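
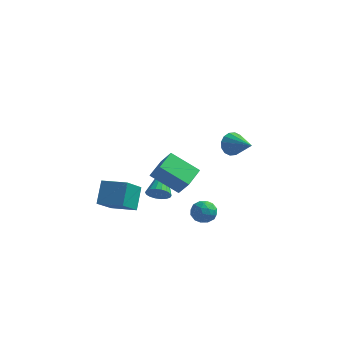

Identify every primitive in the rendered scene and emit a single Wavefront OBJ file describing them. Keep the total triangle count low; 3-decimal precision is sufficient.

v -2.821 -2.623 -3.149
v -2.966 -3.964 -2.082
v -2.971 -1.715 -2.029
v -3.116 -3.056 -0.962
v -1.404 -2.624 -2.958
v -1.549 -3.965 -1.891
v -1.554 -1.716 -1.838
v -1.699 -3.057 -0.771
v 1.832 -1.31 -3.312
v 2.252 -1.191 -2.732
v 1.448 -2.309 -2.828
v 1.868 -2.19 -2.248
v 1.293 -1.766 -2.373
v 1.53 -1.148 -2.672
v 2.17 -2.352 -2.888
v 2.407 -1.734 -3.187
v 2.461 -1.835 -2.47
v 1.919 -1.472 -2.152
v 1.781 -2.028 -3.408
v 1.239 -1.665 -3.09
v 2.075 -1.163 -3.064
v 1.625 -2.337 -2.496
v 1.287 -2.088 -2.569
v 1.533 -2.018 -2.228
v 1.651 -1.138 -3.029
v 1.898 -1.068 -2.688
v 1.334 -1.406 -2.477
v 1.802 -2.432 -2.872
v 2.049 -2.362 -2.531
v 2.167 -1.482 -3.332
v 2.413 -1.412 -2.991
v 2.366 -2.094 -3.083
v 2.445 -1.471 -2.57
v 2.22 -2.058 -2.286
v 2.397 -2.153 -2.662
v 2.536 -1.791 -2.837
v 2.126 -1.258 -2.383
v 1.901 -1.845 -2.099
v 1.563 -1.596 -2.172
v 1.702 -1.233 -2.347
v 2.249 -1.636 -2.229
v 1.799 -1.655 -3.461
v 1.574 -2.242 -3.177
v 1.998 -2.267 -3.213
v 2.137 -1.904 -3.388
v 1.48 -1.442 -3.274
v 1.255 -2.029 -2.99
v 1.164 -1.709 -2.723
v 1.303 -1.347 -2.898
v 1.451 -1.864 -3.331
v 0.163 -4.542 1
v 0.791 -4.784 1.87
v 0.214 -3.282 1.314
v 0.842 -3.524 2.184
v 1.598 -4.356 0.016
v 2.226 -4.598 0.886
v 1.649 -3.096 0.33
v 2.277 -3.338 1.2
v -0.604 -1.762 -2.071
v -0.321 -1.402 -2.559
v -0.976 0.022 -0.969
v -0.607 -1.411 -2.641
v -0.893 -1.49 -2.61
v -1.122 -1.622 -2.472
v -1.248 -1.783 -2.255
v -1.246 -1.939 -2.001
v -1.118 -2.061 -1.761
v -0.887 -2.123 -1.582
v -0.601 -2.114 -1.5
v -0.315 -2.035 -1.532
v -0.086 -1.902 -1.669
v 0.04 -1.742 -1.887
v 0.038 -1.585 -2.141
v -0.09 -1.464 -2.381
v 1.511 2.963 -0.458
v 1.89 3.215 -1.067
v 2.829 2.277 0.078
v 1.928 3.5 -0.798
v 1.855 3.64 -0.438
v 1.69 3.6 -0.083
v 1.476 3.388 0.171
v 1.272 3.063 0.256
v 1.132 2.711 0.151
v 1.093 2.427 -0.118
v 1.167 2.286 -0.478
v 1.332 2.327 -0.833
v 1.545 2.538 -1.087
v 1.749 2.863 -1.173
f 2 4 1
f 5 2 1
f 1 4 3
f 3 5 1
f 2 8 4
f 6 2 5
f 6 8 2
f 4 8 3
f 7 5 3
f 3 8 7
f 7 6 5
f 8 6 7
f 9 46 25
f 46 20 49
f 25 49 14
f 46 49 25
f 9 25 21
f 25 14 26
f 21 26 10
f 25 26 21
f 9 21 30
f 21 10 31
f 30 31 16
f 21 31 30
f 9 30 42
f 30 16 45
f 42 45 19
f 30 45 42
f 9 42 46
f 42 19 50
f 46 50 20
f 42 50 46
f 10 26 37
f 26 14 40
f 37 40 18
f 26 40 37
f 14 49 27
f 49 20 48
f 27 48 13
f 49 48 27
f 20 50 47
f 50 19 43
f 47 43 11
f 50 43 47
f 19 45 44
f 45 16 32
f 44 32 15
f 45 32 44
f 16 31 36
f 31 10 33
f 36 33 17
f 31 33 36
f 12 38 24
f 38 18 39
f 24 39 13
f 38 39 24
f 12 24 22
f 24 13 23
f 22 23 11
f 24 23 22
f 12 22 29
f 22 11 28
f 29 28 15
f 22 28 29
f 12 29 34
f 29 15 35
f 34 35 17
f 29 35 34
f 12 34 38
f 34 17 41
f 38 41 18
f 34 41 38
f 13 39 27
f 39 18 40
f 27 40 14
f 39 40 27
f 11 23 47
f 23 13 48
f 47 48 20
f 23 48 47
f 15 28 44
f 28 11 43
f 44 43 19
f 28 43 44
f 17 35 36
f 35 15 32
f 36 32 16
f 35 32 36
f 18 41 37
f 41 17 33
f 37 33 10
f 41 33 37
f 52 54 51
f 55 52 51
f 51 54 53
f 53 55 51
f 52 58 54
f 56 52 55
f 56 58 52
f 54 58 53
f 57 55 53
f 53 58 57
f 57 56 55
f 58 56 57
f 60 59 62
f 60 62 61
f 62 59 63
f 62 63 61
f 63 59 64
f 63 64 61
f 64 59 65
f 64 65 61
f 65 59 66
f 65 66 61
f 66 59 67
f 66 67 61
f 67 59 68
f 67 68 61
f 68 59 69
f 68 69 61
f 69 59 70
f 69 70 61
f 70 59 71
f 70 71 61
f 71 59 72
f 71 72 61
f 72 59 73
f 72 73 61
f 73 59 74
f 73 74 61
f 74 59 60
f 74 60 61
f 76 75 78
f 76 78 77
f 78 75 79
f 78 79 77
f 79 75 80
f 79 80 77
f 80 75 81
f 80 81 77
f 81 75 82
f 81 82 77
f 82 75 83
f 82 83 77
f 83 75 84
f 83 84 77
f 84 75 85
f 84 85 77
f 85 75 86
f 85 86 77
f 86 75 87
f 86 87 77
f 87 75 88
f 87 88 77
f 88 75 76
f 88 76 77



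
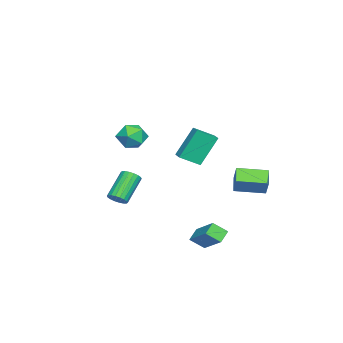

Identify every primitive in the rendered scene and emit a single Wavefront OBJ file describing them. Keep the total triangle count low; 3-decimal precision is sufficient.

v 2.685 3.364 3.542
v 3.231 2.344 4.197
v 3.364 3.793 3.643
v 3.911 2.773 4.298
v 3.429 2.607 1.742
v 3.976 1.587 2.397
v 4.109 3.036 1.843
v 4.655 2.016 2.498
v -2.863 -2.659 1.301
v -2.098 -3.282 0.937
v -3.982 -3.438 0.283
v -3.217 -4.061 -0.081
v -3.552 -4.165 0.91
v -2.861 -3.684 1.539
v -3.219 -3.036 -0.319
v -2.528 -2.555 0.31
v -2.318 -3.515 -0.065
v -2.524 -4.212 0.695
v -3.556 -2.508 0.525
v -3.762 -3.205 1.285
v -2.997 2.835 -3.011
v -4.035 2.546 -2.397
v -3.613 4.61 -3.217
v -4.651 4.321 -2.603
v -2.469 3.139 -1.977
v -3.507 2.85 -1.363
v -3.085 4.914 -2.183
v -4.123 4.625 -1.569
v 2.387 -2.331 -2.162
v 2.807 -2.018 -1.811
v 1.412 -1.676 -0.448
v 0.993 -1.989 -0.798
v 2.698 -1.817 -1.973
v 1.304 -1.474 -0.61
v 2.528 -1.717 -2.172
v 1.133 -1.375 -0.809
v 2.329 -1.739 -2.369
v 0.935 -1.397 -1.006
v 2.143 -1.878 -2.525
v 0.748 -1.536 -1.162
v 2.004 -2.107 -2.609
v 0.61 -1.765 -1.246
v 1.942 -2.381 -2.605
v 0.548 -2.038 -1.241
v 1.968 -2.644 -2.512
v 0.573 -2.302 -1.149
v 2.076 -2.846 -2.35
v 0.682 -2.503 -0.987
v 2.247 -2.945 -2.151
v 0.852 -2.603 -0.788
v 2.445 -2.923 -1.954
v 1.051 -2.581 -0.591
v 2.632 -2.784 -1.798
v 1.237 -2.442 -0.435
v 2.77 -2.555 -1.714
v 1.376 -2.213 -0.351
v 2.832 -2.282 -1.719
v 1.438 -1.939 -0.355
v 3.432 3.077 -4.713
v 3.682 2.291 -4.079
v 2.708 3.253 -4.209
v 2.957 2.467 -3.575
v 4.523 4.333 -3.585
v 4.772 3.547 -2.951
v 3.798 4.509 -3.081
v 4.048 3.723 -2.447
f 2 4 1
f 5 2 1
f 1 4 3
f 3 5 1
f 2 8 4
f 6 2 5
f 6 8 2
f 4 8 3
f 7 5 3
f 3 8 7
f 7 6 5
f 8 6 7
f 9 20 14
f 9 14 10
f 9 10 16
f 9 16 19
f 9 19 20
f 10 14 18
f 14 20 13
f 20 19 11
f 19 16 15
f 16 10 17
f 12 18 13
f 12 13 11
f 12 11 15
f 12 15 17
f 12 17 18
f 13 18 14
f 11 13 20
f 15 11 19
f 17 15 16
f 18 17 10
f 22 24 21
f 25 22 21
f 21 24 23
f 23 25 21
f 22 28 24
f 26 22 25
f 26 28 22
f 24 28 23
f 27 25 23
f 23 28 27
f 27 26 25
f 28 26 27
f 30 29 33
f 30 33 31
f 31 33 34
f 31 34 32
f 33 29 35
f 33 35 34
f 34 35 36
f 34 36 32
f 35 29 37
f 35 37 36
f 36 37 38
f 36 38 32
f 37 29 39
f 37 39 38
f 38 39 40
f 38 40 32
f 39 29 41
f 39 41 40
f 40 41 42
f 40 42 32
f 41 29 43
f 41 43 42
f 42 43 44
f 42 44 32
f 43 29 45
f 43 45 44
f 44 45 46
f 44 46 32
f 45 29 47
f 45 47 46
f 46 47 48
f 46 48 32
f 47 29 49
f 47 49 48
f 48 49 50
f 48 50 32
f 49 29 51
f 49 51 50
f 50 51 52
f 50 52 32
f 51 29 53
f 51 53 52
f 52 53 54
f 52 54 32
f 53 29 55
f 53 55 54
f 54 55 56
f 54 56 32
f 55 29 57
f 55 57 56
f 56 57 58
f 56 58 32
f 57 29 30
f 57 30 58
f 58 30 31
f 58 31 32
f 60 62 59
f 63 60 59
f 59 62 61
f 61 63 59
f 60 66 62
f 64 60 63
f 64 66 60
f 62 66 61
f 65 63 61
f 61 66 65
f 65 64 63
f 66 64 65



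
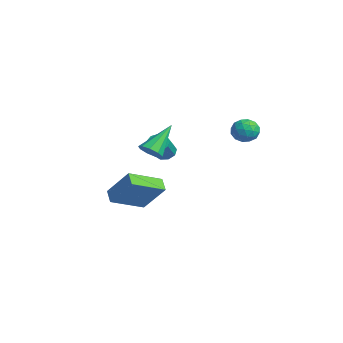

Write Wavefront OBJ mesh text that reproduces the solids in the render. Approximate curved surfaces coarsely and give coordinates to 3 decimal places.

v -3.562 -2.58 -4.119
v -4.334 -2.513 -3.623
v -3.909 -0.586 -4.93
v -4.681 -0.519 -4.434
v -2.439 -1.721 -2.486
v -3.211 -1.654 -1.99
v -2.786 0.273 -3.297
v -3.558 0.34 -2.801
v 3.306 2.945 2.295
v 3.962 2.641 2.61
v 2.598 2.199 3.05
v 3.254 1.895 3.365
v 3.058 2.644 3.51
v 3.495 3.106 3.044
v 3.065 1.734 2.616
v 3.502 2.196 2.15
v 3.813 1.893 2.808
v 3.809 2.455 3.361
v 2.751 2.385 2.299
v 2.747 2.947 2.852
v 3.696 2.859 2.386
v 2.864 1.981 3.274
v 2.749 2.422 3.359
v 3.134 2.243 3.544
v 3.422 3.132 2.642
v 3.807 2.953 2.826
v 3.276 2.955 3.356
v 2.753 1.887 2.834
v 3.138 1.708 3.018
v 3.426 2.597 2.116
v 3.811 2.418 2.301
v 3.284 1.885 2.304
v 3.994 2.24 2.688
v 3.578 1.801 3.131
v 3.467 1.707 2.691
v 3.724 1.978 2.417
v 3.992 2.571 3.012
v 3.576 2.132 3.456
v 3.46 2.573 3.542
v 3.717 2.844 3.268
v 3.904 2.131 3.129
v 2.984 2.708 2.204
v 2.568 2.269 2.648
v 2.843 1.996 2.392
v 3.1 2.267 2.118
v 2.982 3.039 2.529
v 2.566 2.6 2.972
v 2.836 2.862 3.243
v 3.093 3.133 2.969
v 2.656 2.709 2.531
v 0.376 -0.817 0.778
v 0.852 -0.798 0.381
v 1.7 -1.464 1.365
v 1.224 -1.483 1.762
v 0.849 -0.448 0.621
v 1.697 -1.114 1.605
v 0.625 -0.27 0.934
v 1.472 -0.937 1.918
v 0.284 -0.349 1.174
v 1.132 -1.015 2.158
v -0.013 -0.646 1.229
v 0.834 -1.313 2.213
v -0.129 -1.023 1.073
v 0.719 -1.69 2.057
v -0.008 -1.304 0.779
v 0.84 -1.97 1.763
v 0.293 -1.356 0.484
v 1.141 -2.023 1.468
v 0.632 -1.156 0.327
v 1.48 -1.823 1.311
v 3.304 -2.559 1.961
v 3.969 -2.397 2.11
v 2.656 -1.241 3.419
v 3.801 -2.104 1.77
v 3.4 -2.024 1.52
v 2.955 -2.195 1.476
v 2.673 -2.536 1.659
v 2.687 -2.888 1.984
v 2.989 -3.086 2.297
v 3.439 -3.038 2.454
v 3.826 -2.765 2.38
f 2 4 1
f 5 2 1
f 1 4 3
f 3 5 1
f 2 8 4
f 6 2 5
f 6 8 2
f 4 8 3
f 7 5 3
f 3 8 7
f 7 6 5
f 8 6 7
f 9 46 25
f 46 20 49
f 25 49 14
f 46 49 25
f 9 25 21
f 25 14 26
f 21 26 10
f 25 26 21
f 9 21 30
f 21 10 31
f 30 31 16
f 21 31 30
f 9 30 42
f 30 16 45
f 42 45 19
f 30 45 42
f 9 42 46
f 42 19 50
f 46 50 20
f 42 50 46
f 10 26 37
f 26 14 40
f 37 40 18
f 26 40 37
f 14 49 27
f 49 20 48
f 27 48 13
f 49 48 27
f 20 50 47
f 50 19 43
f 47 43 11
f 50 43 47
f 19 45 44
f 45 16 32
f 44 32 15
f 45 32 44
f 16 31 36
f 31 10 33
f 36 33 17
f 31 33 36
f 12 38 24
f 38 18 39
f 24 39 13
f 38 39 24
f 12 24 22
f 24 13 23
f 22 23 11
f 24 23 22
f 12 22 29
f 22 11 28
f 29 28 15
f 22 28 29
f 12 29 34
f 29 15 35
f 34 35 17
f 29 35 34
f 12 34 38
f 34 17 41
f 38 41 18
f 34 41 38
f 13 39 27
f 39 18 40
f 27 40 14
f 39 40 27
f 11 23 47
f 23 13 48
f 47 48 20
f 23 48 47
f 15 28 44
f 28 11 43
f 44 43 19
f 28 43 44
f 17 35 36
f 35 15 32
f 36 32 16
f 35 32 36
f 18 41 37
f 41 17 33
f 37 33 10
f 41 33 37
f 52 51 55
f 52 55 53
f 53 55 56
f 53 56 54
f 55 51 57
f 55 57 56
f 56 57 58
f 56 58 54
f 57 51 59
f 57 59 58
f 58 59 60
f 58 60 54
f 59 51 61
f 59 61 60
f 60 61 62
f 60 62 54
f 61 51 63
f 61 63 62
f 62 63 64
f 62 64 54
f 63 51 65
f 63 65 64
f 64 65 66
f 64 66 54
f 65 51 67
f 65 67 66
f 66 67 68
f 66 68 54
f 67 51 69
f 67 69 68
f 68 69 70
f 68 70 54
f 69 51 52
f 69 52 70
f 70 52 53
f 70 53 54
f 72 71 74
f 72 74 73
f 74 71 75
f 74 75 73
f 75 71 76
f 75 76 73
f 76 71 77
f 76 77 73
f 77 71 78
f 77 78 73
f 78 71 79
f 78 79 73
f 79 71 80
f 79 80 73
f 80 71 81
f 80 81 73
f 81 71 72
f 81 72 73



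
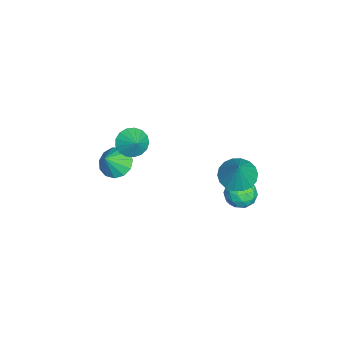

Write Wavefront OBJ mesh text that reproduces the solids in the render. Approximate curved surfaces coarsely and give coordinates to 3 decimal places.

v 1.855 3.829 -1.256
v 2.352 3.048 -1.225
v 0.948 3.212 -2.275
v 1.445 2.431 -2.244
v 0.93 2.681 -1.517
v 1.491 3.062 -0.887
v 1.809 3.198 -2.613
v 2.37 3.579 -1.983
v 2.323 2.659 -2.064
v 1.78 2.339 -1.387
v 1.52 3.921 -2.113
v 0.977 3.601 -1.436
v 2.183 3.493 -1.151
v 1.117 2.767 -2.349
v 0.814 2.914 -1.921
v 1.106 2.455 -1.903
v 1.677 3.501 -0.952
v 1.969 3.042 -0.934
v 1.133 2.826 -1.106
v 1.331 3.218 -2.566
v 1.623 2.759 -2.548
v 2.194 3.805 -1.597
v 2.486 3.346 -1.579
v 2.167 3.434 -2.394
v 2.458 2.805 -1.626
v 1.925 2.442 -2.225
v 2.14 2.893 -2.442
v 2.469 3.117 -2.072
v 2.139 2.617 -1.228
v 1.606 2.254 -1.827
v 1.303 2.401 -1.399
v 1.633 2.625 -1.029
v 2.122 2.388 -1.721
v 1.694 4.006 -1.673
v 1.161 3.643 -2.272
v 1.667 3.635 -2.471
v 1.997 3.859 -2.101
v 1.375 3.818 -1.275
v 0.842 3.455 -1.874
v 0.831 3.143 -1.428
v 1.16 3.367 -1.058
v 1.178 3.872 -1.779
v 0.252 -3.523 -1.438
v 1.044 -3.464 -1.995
v 1.028 -3.957 -0.382
v 0.988 -2.977 -1.754
v 0.699 -2.663 -1.413
v 0.267 -2.622 -1.08
v -0.169 -2.868 -0.86
v -0.471 -3.322 -0.824
v -0.544 -3.839 -0.983
v -0.364 -4.257 -1.286
v 0.011 -4.442 -1.638
v 0.463 -4.335 -1.926
v 0.848 -3.97 -2.059
v 0.898 -2.531 1.035
v 1.527 -2.765 0.451
v 1.642 -2.149 1.685
v 1.424 -2.368 0.336
v 1.199 -2.008 0.381
v 0.906 -1.769 0.576
v 0.611 -1.704 0.876
v 0.381 -1.828 1.213
v 0.27 -2.114 1.509
v 0.302 -2.495 1.696
v 0.471 -2.885 1.732
v 0.738 -3.193 1.608
v 1.041 -3.35 1.353
v 1.311 -3.319 1.025
v 1.487 -3.108 0.7
v 2.656 3.051 0.851
v 3.472 3.421 0.384
v 3.484 3.169 2.389
v 3.236 3.791 0.482
v 2.886 4.014 0.653
v 2.49 4.047 0.864
v 2.127 3.882 1.072
v 1.869 3.553 1.236
v 1.767 3.124 1.324
v 1.841 2.681 1.319
v 2.077 2.311 1.22
v 2.427 2.087 1.049
v 2.823 2.055 0.839
v 3.186 2.219 0.631
v 3.444 2.549 0.466
v 3.546 2.977 0.378
f 1 38 17
f 38 12 41
f 17 41 6
f 38 41 17
f 1 17 13
f 17 6 18
f 13 18 2
f 17 18 13
f 1 13 22
f 13 2 23
f 22 23 8
f 13 23 22
f 1 22 34
f 22 8 37
f 34 37 11
f 22 37 34
f 1 34 38
f 34 11 42
f 38 42 12
f 34 42 38
f 2 18 29
f 18 6 32
f 29 32 10
f 18 32 29
f 6 41 19
f 41 12 40
f 19 40 5
f 41 40 19
f 12 42 39
f 42 11 35
f 39 35 3
f 42 35 39
f 11 37 36
f 37 8 24
f 36 24 7
f 37 24 36
f 8 23 28
f 23 2 25
f 28 25 9
f 23 25 28
f 4 30 16
f 30 10 31
f 16 31 5
f 30 31 16
f 4 16 14
f 16 5 15
f 14 15 3
f 16 15 14
f 4 14 21
f 14 3 20
f 21 20 7
f 14 20 21
f 4 21 26
f 21 7 27
f 26 27 9
f 21 27 26
f 4 26 30
f 26 9 33
f 30 33 10
f 26 33 30
f 5 31 19
f 31 10 32
f 19 32 6
f 31 32 19
f 3 15 39
f 15 5 40
f 39 40 12
f 15 40 39
f 7 20 36
f 20 3 35
f 36 35 11
f 20 35 36
f 9 27 28
f 27 7 24
f 28 24 8
f 27 24 28
f 10 33 29
f 33 9 25
f 29 25 2
f 33 25 29
f 44 43 46
f 44 46 45
f 46 43 47
f 46 47 45
f 47 43 48
f 47 48 45
f 48 43 49
f 48 49 45
f 49 43 50
f 49 50 45
f 50 43 51
f 50 51 45
f 51 43 52
f 51 52 45
f 52 43 53
f 52 53 45
f 53 43 54
f 53 54 45
f 54 43 55
f 54 55 45
f 55 43 44
f 55 44 45
f 57 56 59
f 57 59 58
f 59 56 60
f 59 60 58
f 60 56 61
f 60 61 58
f 61 56 62
f 61 62 58
f 62 56 63
f 62 63 58
f 63 56 64
f 63 64 58
f 64 56 65
f 64 65 58
f 65 56 66
f 65 66 58
f 66 56 67
f 66 67 58
f 67 56 68
f 67 68 58
f 68 56 69
f 68 69 58
f 69 56 70
f 69 70 58
f 70 56 57
f 70 57 58
f 72 71 74
f 72 74 73
f 74 71 75
f 74 75 73
f 75 71 76
f 75 76 73
f 76 71 77
f 76 77 73
f 77 71 78
f 77 78 73
f 78 71 79
f 78 79 73
f 79 71 80
f 79 80 73
f 80 71 81
f 80 81 73
f 81 71 82
f 81 82 73
f 82 71 83
f 82 83 73
f 83 71 84
f 83 84 73
f 84 71 85
f 84 85 73
f 85 71 86
f 85 86 73
f 86 71 72
f 86 72 73



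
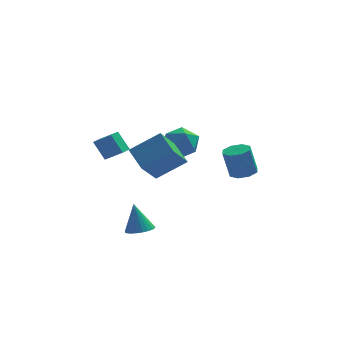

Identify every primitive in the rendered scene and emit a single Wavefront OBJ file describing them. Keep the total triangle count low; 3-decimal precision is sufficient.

v -0.393 -1.918 4.597
v -1.07 -0.619 5.334
v -2.083 -2.153 3.46
v -2.759 -0.854 4.197
v 0.379 -0.726 3.203
v -0.297 0.573 3.94
v -1.31 -0.961 2.066
v -1.987 0.338 2.803
v 0.185 4.569 3.298
v 1.147 4.079 2.801
v -0.927 3.721 1.979
v 0.035 3.231 1.482
v -0.329 2.872 2.555
v 0.359 3.396 3.37
v -0.139 4.404 1.41
v 0.549 4.928 2.225
v 0.947 3.977 1.635
v 0.83 3.03 2.342
v -0.61 4.77 2.438
v -0.727 3.823 3.145
v -4.135 2.978 1.55
v -4.783 3.462 2.693
v -3.76 3.722 1.448
v -4.408 4.206 2.59
v -3.132 2.574 2.29
v -3.78 3.058 3.432
v -2.757 3.318 2.187
v -3.405 3.802 3.33
v 3.592 2.691 0.61
v 4.324 2.321 0.79
v 3.9 2.339 2.55
v 3.168 2.709 2.37
v 4.365 2.963 0.794
v 3.942 2.98 2.553
v 3.953 3.445 0.69
v 3.53 3.463 2.449
v 3.33 3.486 0.539
v 2.906 3.504 2.299
v 2.86 3.061 0.43
v 2.436 3.079 2.19
v 2.818 2.42 0.427
v 2.395 2.437 2.186
v 3.23 1.937 0.531
v 2.807 1.955 2.29
v 3.854 1.896 0.681
v 3.43 1.914 2.441
v -2.185 -2.5 -1.014
v -1.73 -3.143 -0.753
v -2.515 -2.04 0.694
v -1.505 -2.911 -0.772
v -1.384 -2.616 -0.829
v -1.385 -2.303 -0.913
v -1.508 -2.02 -1.013
v -1.733 -1.811 -1.113
v -2.028 -1.706 -1.198
v -2.346 -1.722 -1.255
v -2.64 -1.857 -1.275
v -2.865 -2.09 -1.256
v -2.986 -2.385 -1.2
v -2.985 -2.697 -1.116
v -2.862 -2.98 -1.016
v -2.637 -3.19 -0.916
v -2.342 -3.294 -0.831
v -2.024 -3.278 -0.774
f 2 4 1
f 5 2 1
f 1 4 3
f 3 5 1
f 2 8 4
f 6 2 5
f 6 8 2
f 4 8 3
f 7 5 3
f 3 8 7
f 7 6 5
f 8 6 7
f 9 20 14
f 9 14 10
f 9 10 16
f 9 16 19
f 9 19 20
f 10 14 18
f 14 20 13
f 20 19 11
f 19 16 15
f 16 10 17
f 12 18 13
f 12 13 11
f 12 11 15
f 12 15 17
f 12 17 18
f 13 18 14
f 11 13 20
f 15 11 19
f 17 15 16
f 18 17 10
f 22 24 21
f 25 22 21
f 21 24 23
f 23 25 21
f 22 28 24
f 26 22 25
f 26 28 22
f 24 28 23
f 27 25 23
f 23 28 27
f 27 26 25
f 28 26 27
f 30 29 33
f 30 33 31
f 31 33 34
f 31 34 32
f 33 29 35
f 33 35 34
f 34 35 36
f 34 36 32
f 35 29 37
f 35 37 36
f 36 37 38
f 36 38 32
f 37 29 39
f 37 39 38
f 38 39 40
f 38 40 32
f 39 29 41
f 39 41 40
f 40 41 42
f 40 42 32
f 41 29 43
f 41 43 42
f 42 43 44
f 42 44 32
f 43 29 45
f 43 45 44
f 44 45 46
f 44 46 32
f 45 29 30
f 45 30 46
f 46 30 31
f 46 31 32
f 48 47 50
f 48 50 49
f 50 47 51
f 50 51 49
f 51 47 52
f 51 52 49
f 52 47 53
f 52 53 49
f 53 47 54
f 53 54 49
f 54 47 55
f 54 55 49
f 55 47 56
f 55 56 49
f 56 47 57
f 56 57 49
f 57 47 58
f 57 58 49
f 58 47 59
f 58 59 49
f 59 47 60
f 59 60 49
f 60 47 61
f 60 61 49
f 61 47 62
f 61 62 49
f 62 47 63
f 62 63 49
f 63 47 64
f 63 64 49
f 64 47 48
f 64 48 49



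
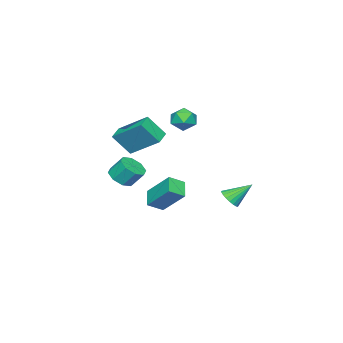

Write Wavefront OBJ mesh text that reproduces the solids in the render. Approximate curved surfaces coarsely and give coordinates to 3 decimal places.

v -1.542 2.192 -2.187
v -0.971 2.511 -2.103
v -2.198 3.108 -1.213
v -1.084 2.651 -2.31
v -1.276 2.711 -2.497
v -1.515 2.681 -2.629
v -1.758 2.567 -2.685
v -1.964 2.388 -2.656
v -2.096 2.175 -2.545
v -2.133 1.964 -2.372
v -2.068 1.794 -2.167
v -1.912 1.692 -1.966
v -1.691 1.676 -1.803
v -1.445 1.75 -1.706
v -1.216 1.9 -1.693
v -1.043 2.1 -1.765
v -0.956 2.317 -1.91
v 2.363 -1.85 3.056
v 2.307 -0.175 4.147
v 1.852 -1.122 1.911
v 1.797 0.553 3.003
v 3.223 -1.653 2.797
v 3.168 0.022 3.889
v 2.713 -0.925 1.653
v 2.657 0.75 2.744
v -3.815 -1.245 2.321
v -3.108 -1.062 2.694
v -3.192 -2.158 1.586
v -2.485 -1.975 1.959
v -3.084 -2.351 2.376
v -3.468 -1.786 2.83
v -2.832 -1.434 1.45
v -3.216 -0.869 1.904
v -2.5 -1.179 2.156
v -2.656 -1.746 2.728
v -3.644 -1.474 1.552
v -3.8 -2.041 2.124
v -2.411 -3.393 -3.161
v -2.296 -1.958 -1.802
v -3.133 -2.869 -3.654
v -3.019 -1.433 -2.295
v -1.601 -2.867 -3.785
v -1.487 -1.431 -2.426
v -2.324 -2.342 -4.278
v -2.209 -0.907 -2.919
v 0.712 -2.914 -1.024
v 1.273 -2.411 -1.292
v 1.09 -1.743 -0.425
v 0.528 -2.246 -0.156
v 0.717 -2.28 -1.511
v 0.533 -1.612 -0.644
v 0.158 -2.52 -1.445
v -0.026 -1.852 -0.578
v -0.077 -2.991 -1.132
v -0.261 -2.322 -0.265
v 0.15 -3.417 -0.755
v -0.033 -2.749 0.112
v 0.707 -3.548 -0.536
v 0.523 -2.88 0.331
v 1.266 -3.308 -0.602
v 1.082 -2.64 0.265
v 1.501 -2.838 -0.915
v 1.317 -2.169 -0.048
f 2 1 4
f 2 4 3
f 4 1 5
f 4 5 3
f 5 1 6
f 5 6 3
f 6 1 7
f 6 7 3
f 7 1 8
f 7 8 3
f 8 1 9
f 8 9 3
f 9 1 10
f 9 10 3
f 10 1 11
f 10 11 3
f 11 1 12
f 11 12 3
f 12 1 13
f 12 13 3
f 13 1 14
f 13 14 3
f 14 1 15
f 14 15 3
f 15 1 16
f 15 16 3
f 16 1 17
f 16 17 3
f 17 1 2
f 17 2 3
f 19 21 18
f 22 19 18
f 18 21 20
f 20 22 18
f 19 25 21
f 23 19 22
f 23 25 19
f 21 25 20
f 24 22 20
f 20 25 24
f 24 23 22
f 25 23 24
f 26 37 31
f 26 31 27
f 26 27 33
f 26 33 36
f 26 36 37
f 27 31 35
f 31 37 30
f 37 36 28
f 36 33 32
f 33 27 34
f 29 35 30
f 29 30 28
f 29 28 32
f 29 32 34
f 29 34 35
f 30 35 31
f 28 30 37
f 32 28 36
f 34 32 33
f 35 34 27
f 39 41 38
f 42 39 38
f 38 41 40
f 40 42 38
f 39 45 41
f 43 39 42
f 43 45 39
f 41 45 40
f 44 42 40
f 40 45 44
f 44 43 42
f 45 43 44
f 47 46 50
f 47 50 48
f 48 50 51
f 48 51 49
f 50 46 52
f 50 52 51
f 51 52 53
f 51 53 49
f 52 46 54
f 52 54 53
f 53 54 55
f 53 55 49
f 54 46 56
f 54 56 55
f 55 56 57
f 55 57 49
f 56 46 58
f 56 58 57
f 57 58 59
f 57 59 49
f 58 46 60
f 58 60 59
f 59 60 61
f 59 61 49
f 60 46 62
f 60 62 61
f 61 62 63
f 61 63 49
f 62 46 47
f 62 47 63
f 63 47 48
f 63 48 49



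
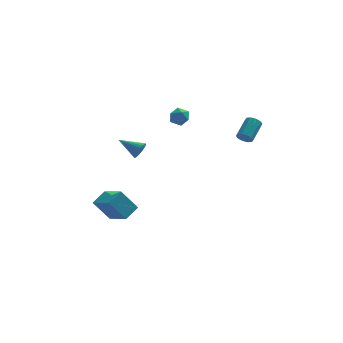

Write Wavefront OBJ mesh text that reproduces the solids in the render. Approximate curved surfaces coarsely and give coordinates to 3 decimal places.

v -2.109 -3.523 1.979
v -1.781 -3.327 2.441
v -3.291 -2.877 2.541
v -1.757 -3.151 2.29
v -1.786 -3.031 2.091
v -1.864 -2.986 1.875
v -1.98 -3.022 1.675
v -2.115 -3.136 1.521
v -2.249 -3.308 1.436
v -2.362 -3.513 1.435
v -2.437 -3.719 1.516
v -2.461 -3.896 1.667
v -2.432 -4.016 1.866
v -2.354 -4.061 2.082
v -2.239 -4.024 2.282
v -2.103 -3.911 2.436
v -1.969 -3.739 2.521
v -1.856 -3.534 2.522
v -4.807 -2.12 -3.075
v -3.917 -3.451 -2.296
v -4.086 -1.368 -2.614
v -3.195 -2.698 -1.836
v -3.845 -2.242 -4.384
v -2.954 -3.572 -3.606
v -3.123 -1.489 -3.924
v -2.233 -2.82 -3.145
v 3.68 -4.24 3.184
v 4.135 -4.458 3.111
v 4.756 -3.398 3.824
v 4.3 -3.18 3.896
v 4.081 -4.263 2.869
v 4.702 -3.204 3.582
v 3.873 -4.06 2.747
v 4.494 -3 3.46
v 3.592 -3.925 2.792
v 4.213 -2.865 3.505
v 3.344 -3.91 2.986
v 3.965 -2.851 3.699
v 3.224 -4.022 3.256
v 3.845 -2.962 3.969
v 3.278 -4.216 3.498
v 3.899 -3.157 4.211
v 3.486 -4.42 3.62
v 4.107 -3.36 4.333
v 3.767 -4.555 3.575
v 4.388 -3.495 4.288
v 4.015 -4.569 3.381
v 4.636 -3.51 4.094
v 0.177 -0.753 2.762
v 0.8 -0.952 2.96
v -0.26 -1.228 3.66
v 0.363 -1.427 3.858
v 0.197 -0.765 3.868
v 0.467 -0.471 3.313
v 0.073 -1.709 3.307
v 0.343 -1.415 2.752
v 0.736 -1.543 3.297
v 0.812 -0.959 3.644
v -0.272 -1.221 2.976
v -0.196 -0.637 3.323
f 2 1 4
f 2 4 3
f 4 1 5
f 4 5 3
f 5 1 6
f 5 6 3
f 6 1 7
f 6 7 3
f 7 1 8
f 7 8 3
f 8 1 9
f 8 9 3
f 9 1 10
f 9 10 3
f 10 1 11
f 10 11 3
f 11 1 12
f 11 12 3
f 12 1 13
f 12 13 3
f 13 1 14
f 13 14 3
f 14 1 15
f 14 15 3
f 15 1 16
f 15 16 3
f 16 1 17
f 16 17 3
f 17 1 18
f 17 18 3
f 18 1 2
f 18 2 3
f 20 22 19
f 23 20 19
f 19 22 21
f 21 23 19
f 20 26 22
f 24 20 23
f 24 26 20
f 22 26 21
f 25 23 21
f 21 26 25
f 25 24 23
f 26 24 25
f 28 27 31
f 28 31 29
f 29 31 32
f 29 32 30
f 31 27 33
f 31 33 32
f 32 33 34
f 32 34 30
f 33 27 35
f 33 35 34
f 34 35 36
f 34 36 30
f 35 27 37
f 35 37 36
f 36 37 38
f 36 38 30
f 37 27 39
f 37 39 38
f 38 39 40
f 38 40 30
f 39 27 41
f 39 41 40
f 40 41 42
f 40 42 30
f 41 27 43
f 41 43 42
f 42 43 44
f 42 44 30
f 43 27 45
f 43 45 44
f 44 45 46
f 44 46 30
f 45 27 47
f 45 47 46
f 46 47 48
f 46 48 30
f 47 27 28
f 47 28 48
f 48 28 29
f 48 29 30
f 49 60 54
f 49 54 50
f 49 50 56
f 49 56 59
f 49 59 60
f 50 54 58
f 54 60 53
f 60 59 51
f 59 56 55
f 56 50 57
f 52 58 53
f 52 53 51
f 52 51 55
f 52 55 57
f 52 57 58
f 53 58 54
f 51 53 60
f 55 51 59
f 57 55 56
f 58 57 50



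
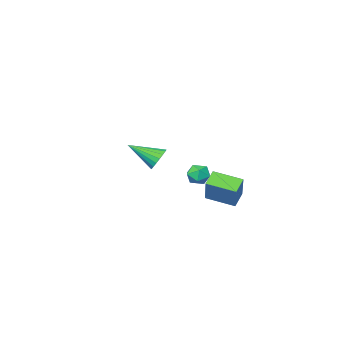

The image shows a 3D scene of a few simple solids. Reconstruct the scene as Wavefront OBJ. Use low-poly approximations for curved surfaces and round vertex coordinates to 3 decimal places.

v -3.256 -2.049 -3.835
v -2.581 -2.185 -4.063
v -3.419 -3.195 -3.637
v -2.744 -3.331 -3.865
v -2.852 -2.977 -3.24
v -2.751 -2.27 -3.363
v -3.249 -3.11 -4.337
v -3.148 -2.403 -4.46
v -2.577 -2.841 -4.373
v -2.331 -2.759 -3.696
v -3.669 -2.621 -4.004
v -3.423 -2.539 -3.327
v -2.316 1.362 -4.565
v -3.02 0.989 -4.011
v -1.681 2.278 -3.139
v -2.385 1.906 -2.586
v -1.375 0.134 -4.194
v -2.079 -0.238 -3.641
v -0.74 1.051 -2.769
v -1.444 0.678 -2.215
v 3.437 3.137 0.401
v 3.788 3.031 -0.172
v 4.463 2.103 1.219
v 3.93 3.269 -0.049
v 3.974 3.48 0.162
v 3.911 3.624 0.422
v 3.755 3.671 0.677
v 3.536 3.612 0.877
v 3.298 3.459 0.983
v 3.087 3.242 0.974
v 2.945 3.005 0.851
v 2.901 2.793 0.639
v 2.963 2.65 0.38
v 3.119 2.603 0.125
v 3.338 2.661 -0.075
v 3.577 2.814 -0.181
f 1 12 6
f 1 6 2
f 1 2 8
f 1 8 11
f 1 11 12
f 2 6 10
f 6 12 5
f 12 11 3
f 11 8 7
f 8 2 9
f 4 10 5
f 4 5 3
f 4 3 7
f 4 7 9
f 4 9 10
f 5 10 6
f 3 5 12
f 7 3 11
f 9 7 8
f 10 9 2
f 14 16 13
f 17 14 13
f 13 16 15
f 15 17 13
f 14 20 16
f 18 14 17
f 18 20 14
f 16 20 15
f 19 17 15
f 15 20 19
f 19 18 17
f 20 18 19
f 22 21 24
f 22 24 23
f 24 21 25
f 24 25 23
f 25 21 26
f 25 26 23
f 26 21 27
f 26 27 23
f 27 21 28
f 27 28 23
f 28 21 29
f 28 29 23
f 29 21 30
f 29 30 23
f 30 21 31
f 30 31 23
f 31 21 32
f 31 32 23
f 32 21 33
f 32 33 23
f 33 21 34
f 33 34 23
f 34 21 35
f 34 35 23
f 35 21 36
f 35 36 23
f 36 21 22
f 36 22 23



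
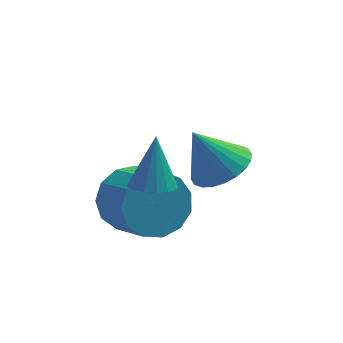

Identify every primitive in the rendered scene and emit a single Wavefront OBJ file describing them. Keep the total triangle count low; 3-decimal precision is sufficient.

v -3.653 -3.947 0.577
v -3.306 -4.443 0.753
v -3.527 -3.353 2.003
v -3.103 -4.245 0.652
v -3.025 -3.978 0.534
v -3.091 -3.704 0.426
v -3.286 -3.486 0.353
v -3.565 -3.374 0.331
v -3.864 -3.393 0.365
v -4.115 -3.538 0.447
v -4.26 -3.778 0.56
v -4.265 -4.056 0.676
v -4.131 -4.309 0.77
v -3.887 -4.479 0.819
v -3.59 -4.528 0.813
v -4.137 -2.47 -1.133
v -3.269 -2.28 -1.613
v -2.655 -3.399 -0.947
v -3.523 -3.59 -0.467
v -3.253 -1.982 -1.128
v -2.639 -3.102 -0.462
v -3.517 -1.84 -0.645
v -2.903 -2.959 0.022
v -3.979 -1.897 -0.317
v -3.365 -3.017 0.35
v -4.49 -2.137 -0.248
v -3.876 -3.256 0.419
v -4.89 -2.482 -0.46
v -4.276 -3.602 0.207
v -5.05 -2.824 -0.886
v -4.436 -3.943 -0.219
v -4.921 -3.053 -1.39
v -4.307 -4.173 -0.724
v -4.542 -3.098 -1.813
v -3.928 -4.217 -1.147
v -4.035 -2.943 -2.02
v -3.421 -4.062 -1.354
v -3.561 -2.638 -1.946
v -2.947 -3.757 -1.279
v -1.691 -1.174 -1.074
v -1.119 -1.791 -0.702
v -2.449 -1.066 0.274
v -0.947 -1.485 -0.63
v -0.889 -1.13 -0.626
v -0.952 -0.783 -0.69
v -1.128 -0.495 -0.812
v -1.39 -0.311 -0.974
v -1.698 -0.258 -1.152
v -2.004 -0.344 -1.317
v -2.263 -0.557 -1.446
v -2.435 -0.864 -1.517
v -2.493 -1.219 -1.522
v -2.43 -1.566 -1.458
v -2.254 -1.854 -1.335
v -1.992 -2.038 -1.173
v -1.684 -2.091 -0.996
v -1.378 -2.004 -0.83
f 2 1 4
f 2 4 3
f 4 1 5
f 4 5 3
f 5 1 6
f 5 6 3
f 6 1 7
f 6 7 3
f 7 1 8
f 7 8 3
f 8 1 9
f 8 9 3
f 9 1 10
f 9 10 3
f 10 1 11
f 10 11 3
f 11 1 12
f 11 12 3
f 12 1 13
f 12 13 3
f 13 1 14
f 13 14 3
f 14 1 15
f 14 15 3
f 15 1 2
f 15 2 3
f 17 16 20
f 17 20 18
f 18 20 21
f 18 21 19
f 20 16 22
f 20 22 21
f 21 22 23
f 21 23 19
f 22 16 24
f 22 24 23
f 23 24 25
f 23 25 19
f 24 16 26
f 24 26 25
f 25 26 27
f 25 27 19
f 26 16 28
f 26 28 27
f 27 28 29
f 27 29 19
f 28 16 30
f 28 30 29
f 29 30 31
f 29 31 19
f 30 16 32
f 30 32 31
f 31 32 33
f 31 33 19
f 32 16 34
f 32 34 33
f 33 34 35
f 33 35 19
f 34 16 36
f 34 36 35
f 35 36 37
f 35 37 19
f 36 16 38
f 36 38 37
f 37 38 39
f 37 39 19
f 38 16 17
f 38 17 39
f 39 17 18
f 39 18 19
f 41 40 43
f 41 43 42
f 43 40 44
f 43 44 42
f 44 40 45
f 44 45 42
f 45 40 46
f 45 46 42
f 46 40 47
f 46 47 42
f 47 40 48
f 47 48 42
f 48 40 49
f 48 49 42
f 49 40 50
f 49 50 42
f 50 40 51
f 50 51 42
f 51 40 52
f 51 52 42
f 52 40 53
f 52 53 42
f 53 40 54
f 53 54 42
f 54 40 55
f 54 55 42
f 55 40 56
f 55 56 42
f 56 40 57
f 56 57 42
f 57 40 41
f 57 41 42



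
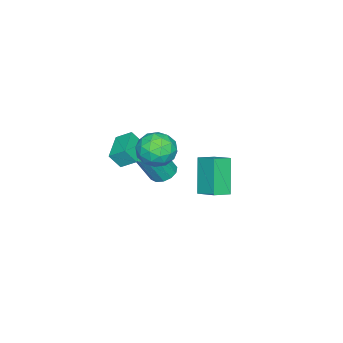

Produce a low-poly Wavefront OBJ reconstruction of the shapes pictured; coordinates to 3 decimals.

v -0.864 1.323 2.498
v -0.431 1.018 1.701
v -0.969 -0.138 2.999
v -0.536 -0.443 2.202
v -0.044 0.058 2.852
v 0.021 0.961 2.542
v -1.421 -0.081 2.158
v -1.356 0.822 1.848
v -0.775 0.151 1.49
v 0.076 0.237 1.919
v -1.476 0.643 2.781
v -0.625 0.729 3.21
v -0.638 1.299 2.056
v -0.762 -0.419 2.644
v -0.472 -0.125 3.026
v -0.218 -0.303 2.558
v -0.373 1.265 2.55
v -0.118 1.086 2.082
v 0.109 0.522 2.758
v -1.282 -0.206 2.618
v -1.027 -0.385 2.15
v -1.182 1.183 2.142
v -0.928 1.005 1.674
v -1.509 0.358 1.942
v -0.586 0.61 1.463
v -0.648 -0.249 1.758
v -1.168 -0.036 1.732
v -1.13 0.495 1.55
v -0.086 0.661 1.715
v -0.148 -0.198 2.01
v 0.141 0.096 2.392
v 0.18 0.627 2.21
v -0.288 0.151 1.592
v -1.252 1.078 2.69
v -1.314 0.219 2.985
v -1.58 0.253 2.49
v -1.541 0.784 2.308
v -0.752 1.129 2.942
v -0.814 0.27 3.237
v -0.27 0.385 3.15
v -0.232 0.916 2.968
v -1.112 0.729 3.108
v -2.629 -1.951 0.438
v -2.391 -2.397 1.158
v -2.75 -1.229 0.926
v -2.512 -1.675 1.646
v -1.228 -1.565 0.214
v -0.99 -2.011 0.934
v -1.349 -0.843 0.702
v -1.111 -1.289 1.422
v 0.836 3.834 1.746
v -0.028 3.431 3.273
v 1.159 4.719 2.163
v 0.295 4.316 3.69
v 1.565 3.424 2.05
v 0.701 3.021 3.577
v 1.888 4.309 2.467
v 1.024 3.906 3.994
v -3.466 -0.609 -1.314
v -3.091 -0.045 -1.262
v -2.498 -0.586 0.327
v -2.874 -1.151 0.274
v -3.432 0.037 -1.107
v -2.839 -0.504 0.482
v -3.783 -0.086 -1.018
v -3.19 -0.627 0.571
v -4.034 -0.375 -1.023
v -3.442 -0.917 0.566
v -4.105 -0.739 -1.12
v -3.512 -1.28 0.468
v -3.973 -1.062 -1.279
v -3.38 -1.603 0.309
v -3.68 -1.24 -1.45
v -3.087 -1.782 0.139
v -3.319 -1.219 -1.577
v -2.727 -1.76 0.012
v -3.005 -1.004 -1.621
v -2.413 -1.545 -0.032
v -2.838 -0.664 -1.567
v -2.245 -1.205 0.021
v -2.87 -0.306 -1.434
v -2.277 -0.847 0.155
f 1 38 17
f 38 12 41
f 17 41 6
f 38 41 17
f 1 17 13
f 17 6 18
f 13 18 2
f 17 18 13
f 1 13 22
f 13 2 23
f 22 23 8
f 13 23 22
f 1 22 34
f 22 8 37
f 34 37 11
f 22 37 34
f 1 34 38
f 34 11 42
f 38 42 12
f 34 42 38
f 2 18 29
f 18 6 32
f 29 32 10
f 18 32 29
f 6 41 19
f 41 12 40
f 19 40 5
f 41 40 19
f 12 42 39
f 42 11 35
f 39 35 3
f 42 35 39
f 11 37 36
f 37 8 24
f 36 24 7
f 37 24 36
f 8 23 28
f 23 2 25
f 28 25 9
f 23 25 28
f 4 30 16
f 30 10 31
f 16 31 5
f 30 31 16
f 4 16 14
f 16 5 15
f 14 15 3
f 16 15 14
f 4 14 21
f 14 3 20
f 21 20 7
f 14 20 21
f 4 21 26
f 21 7 27
f 26 27 9
f 21 27 26
f 4 26 30
f 26 9 33
f 30 33 10
f 26 33 30
f 5 31 19
f 31 10 32
f 19 32 6
f 31 32 19
f 3 15 39
f 15 5 40
f 39 40 12
f 15 40 39
f 7 20 36
f 20 3 35
f 36 35 11
f 20 35 36
f 9 27 28
f 27 7 24
f 28 24 8
f 27 24 28
f 10 33 29
f 33 9 25
f 29 25 2
f 33 25 29
f 44 46 43
f 47 44 43
f 43 46 45
f 45 47 43
f 44 50 46
f 48 44 47
f 48 50 44
f 46 50 45
f 49 47 45
f 45 50 49
f 49 48 47
f 50 48 49
f 52 54 51
f 55 52 51
f 51 54 53
f 53 55 51
f 52 58 54
f 56 52 55
f 56 58 52
f 54 58 53
f 57 55 53
f 53 58 57
f 57 56 55
f 58 56 57
f 60 59 63
f 60 63 61
f 61 63 64
f 61 64 62
f 63 59 65
f 63 65 64
f 64 65 66
f 64 66 62
f 65 59 67
f 65 67 66
f 66 67 68
f 66 68 62
f 67 59 69
f 67 69 68
f 68 69 70
f 68 70 62
f 69 59 71
f 69 71 70
f 70 71 72
f 70 72 62
f 71 59 73
f 71 73 72
f 72 73 74
f 72 74 62
f 73 59 75
f 73 75 74
f 74 75 76
f 74 76 62
f 75 59 77
f 75 77 76
f 76 77 78
f 76 78 62
f 77 59 79
f 77 79 78
f 78 79 80
f 78 80 62
f 79 59 81
f 79 81 80
f 80 81 82
f 80 82 62
f 81 59 60
f 81 60 82
f 82 60 61
f 82 61 62



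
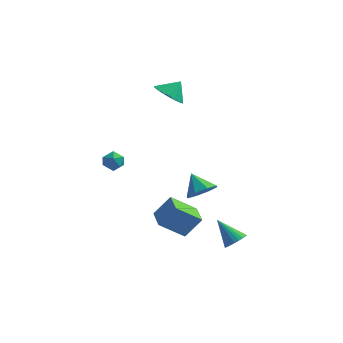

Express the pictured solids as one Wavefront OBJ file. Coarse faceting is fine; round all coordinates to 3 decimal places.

v 0.495 2.563 -3.822
v 1.291 2.708 -3.252
v -0.315 3.217 -2.858
v 1.174 3.278 -3.737
v 0.66 3.429 -4.272
v 0.049 3.072 -4.544
v -0.3 2.417 -4.393
v -0.183 1.847 -3.907
v 0.331 1.696 -3.372
v 0.942 2.053 -3.101
v -1.492 2.8 3.552
v -0.624 2.619 3.111
v -0.948 3.32 4.408
v -0.738 3.011 2.946
v -1.001 3.361 2.9
v -1.361 3.6 2.983
v -1.748 3.681 3.179
v -2.083 3.587 3.449
v -2.302 3.338 3.739
v -2.36 2.981 3.992
v -2.246 2.589 4.158
v -1.982 2.239 4.203
v -1.622 2 4.12
v -1.236 1.919 3.924
v -0.9 2.013 3.654
v -0.682 2.263 3.364
v -3.771 1.079 -0.64
v -3.366 0.54 -0.402
v -4.514 0.32 -1.098
v -4.109 -0.219 -0.86
v -4.468 0.188 -0.396
v -4.009 0.658 -0.113
v -3.871 0.202 -1.387
v -3.412 0.672 -1.104
v -3.427 -0.002 -0.864
v -3.797 -0.01 -0.252
v -4.083 0.87 -1.248
v -4.453 0.862 -0.636
v 3.653 -2.274 -3.977
v 3.939 -2.736 -3.52
v 2.507 -1.826 -2.803
v 4.086 -2.508 -3.465
v 4.166 -2.244 -3.487
v 4.168 -1.984 -3.584
v 4.092 -1.769 -3.741
v 3.949 -1.63 -3.933
v 3.761 -1.59 -4.132
v 3.556 -1.653 -4.308
v 3.366 -1.812 -4.433
v 3.22 -2.04 -4.489
v 3.14 -2.304 -4.466
v 3.137 -2.564 -4.369
v 3.214 -2.779 -4.213
v 3.357 -2.918 -4.02
v 3.545 -2.958 -3.821
v 3.749 -2.895 -3.645
v 1.274 -3.702 -3.07
v 0.036 -4.359 -1.957
v 0.661 -2.555 -3.075
v -0.578 -3.213 -1.962
v 2.078 -3.267 -1.918
v 0.839 -3.925 -0.805
v 1.464 -2.121 -1.923
v 0.226 -2.778 -0.81
f 2 1 4
f 2 4 3
f 4 1 5
f 4 5 3
f 5 1 6
f 5 6 3
f 6 1 7
f 6 7 3
f 7 1 8
f 7 8 3
f 8 1 9
f 8 9 3
f 9 1 10
f 9 10 3
f 10 1 2
f 10 2 3
f 12 11 14
f 12 14 13
f 14 11 15
f 14 15 13
f 15 11 16
f 15 16 13
f 16 11 17
f 16 17 13
f 17 11 18
f 17 18 13
f 18 11 19
f 18 19 13
f 19 11 20
f 19 20 13
f 20 11 21
f 20 21 13
f 21 11 22
f 21 22 13
f 22 11 23
f 22 23 13
f 23 11 24
f 23 24 13
f 24 11 25
f 24 25 13
f 25 11 26
f 25 26 13
f 26 11 12
f 26 12 13
f 27 38 32
f 27 32 28
f 27 28 34
f 27 34 37
f 27 37 38
f 28 32 36
f 32 38 31
f 38 37 29
f 37 34 33
f 34 28 35
f 30 36 31
f 30 31 29
f 30 29 33
f 30 33 35
f 30 35 36
f 31 36 32
f 29 31 38
f 33 29 37
f 35 33 34
f 36 35 28
f 40 39 42
f 40 42 41
f 42 39 43
f 42 43 41
f 43 39 44
f 43 44 41
f 44 39 45
f 44 45 41
f 45 39 46
f 45 46 41
f 46 39 47
f 46 47 41
f 47 39 48
f 47 48 41
f 48 39 49
f 48 49 41
f 49 39 50
f 49 50 41
f 50 39 51
f 50 51 41
f 51 39 52
f 51 52 41
f 52 39 53
f 52 53 41
f 53 39 54
f 53 54 41
f 54 39 55
f 54 55 41
f 55 39 56
f 55 56 41
f 56 39 40
f 56 40 41
f 58 60 57
f 61 58 57
f 57 60 59
f 59 61 57
f 58 64 60
f 62 58 61
f 62 64 58
f 60 64 59
f 63 61 59
f 59 64 63
f 63 62 61
f 64 62 63



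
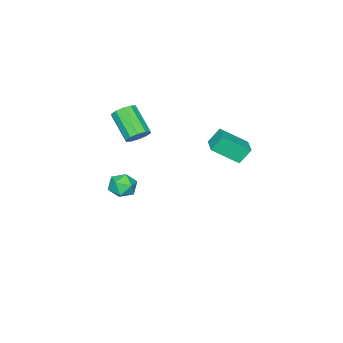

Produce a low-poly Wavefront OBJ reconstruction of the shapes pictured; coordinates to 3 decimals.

v -3.078 -3.715 -3.119
v -2.506 -2.915 -3.014
v -2.274 -4.445 -1.946
v -1.702 -3.645 -1.841
v -2.655 -3.609 -1.581
v -3.152 -3.158 -2.306
v -1.628 -4.202 -2.654
v -2.125 -3.751 -3.379
v -1.61 -3.216 -2.726
v -2.245 -2.85 -2.063
v -2.535 -4.51 -2.897
v -3.17 -4.144 -2.234
v -1.597 -1.758 3.057
v -1.112 -2.281 2.653
v -1.679 -3.846 3.998
v -2.163 -3.322 4.403
v -0.837 -2.065 3.02
v -1.404 -3.63 4.365
v -0.853 -1.732 3.401
v -1.419 -3.296 4.746
v -1.152 -1.408 3.651
v -1.719 -2.973 4.996
v -1.621 -1.218 3.674
v -2.188 -2.783 5.02
v -2.081 -1.234 3.462
v -2.648 -2.799 4.807
v -2.356 -1.45 3.095
v -2.923 -3.015 4.44
v -2.341 -1.784 2.714
v -2.907 -3.348 4.059
v -2.041 -2.107 2.464
v -2.608 -3.672 3.809
v -1.572 -2.297 2.44
v -2.139 -3.862 3.786
v -3.443 3.936 2.842
v -2.425 2.677 3.982
v -4.018 4.341 3.803
v -2.999 3.083 4.943
v -2.501 4.857 3.017
v -1.482 3.599 4.157
v -3.075 5.263 3.978
v -2.057 4.004 5.118
f 1 12 6
f 1 6 2
f 1 2 8
f 1 8 11
f 1 11 12
f 2 6 10
f 6 12 5
f 12 11 3
f 11 8 7
f 8 2 9
f 4 10 5
f 4 5 3
f 4 3 7
f 4 7 9
f 4 9 10
f 5 10 6
f 3 5 12
f 7 3 11
f 9 7 8
f 10 9 2
f 14 13 17
f 14 17 15
f 15 17 18
f 15 18 16
f 17 13 19
f 17 19 18
f 18 19 20
f 18 20 16
f 19 13 21
f 19 21 20
f 20 21 22
f 20 22 16
f 21 13 23
f 21 23 22
f 22 23 24
f 22 24 16
f 23 13 25
f 23 25 24
f 24 25 26
f 24 26 16
f 25 13 27
f 25 27 26
f 26 27 28
f 26 28 16
f 27 13 29
f 27 29 28
f 28 29 30
f 28 30 16
f 29 13 31
f 29 31 30
f 30 31 32
f 30 32 16
f 31 13 33
f 31 33 32
f 32 33 34
f 32 34 16
f 33 13 14
f 33 14 34
f 34 14 15
f 34 15 16
f 36 38 35
f 39 36 35
f 35 38 37
f 37 39 35
f 36 42 38
f 40 36 39
f 40 42 36
f 38 42 37
f 41 39 37
f 37 42 41
f 41 40 39
f 42 40 41



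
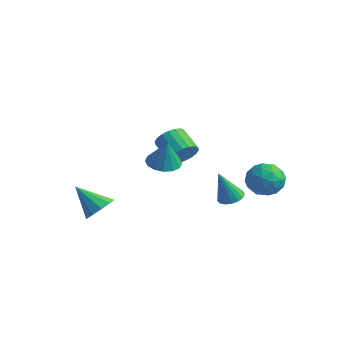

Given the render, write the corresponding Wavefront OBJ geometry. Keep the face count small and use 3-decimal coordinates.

v 1.446 2.021 -0.91
v 1.896 2.415 -0.711
v 1.274 1.419 0.67
v 1.642 2.573 -0.678
v 1.343 2.606 -0.699
v 1.067 2.504 -0.767
v 0.878 2.292 -0.869
v 0.82 2.018 -0.979
v 0.904 1.744 -1.074
v 1.113 1.534 -1.132
v 1.398 1.436 -1.139
v 1.694 1.472 -1.093
v 1.933 1.633 -1.005
v 2.06 1.884 -0.896
v 2.047 2.166 -0.79
v 2.901 3.437 -0.087
v 3.526 3.269 0.603
v 2.154 2.151 0.277
v 2.779 1.983 0.967
v 2.172 2.705 1.043
v 2.634 3.5 0.818
v 3.046 1.92 0.062
v 3.508 2.715 -0.163
v 3.616 2.332 0.695
v 3.075 2.817 1.302
v 2.605 2.603 -0.422
v 2.064 3.088 0.185
v 3.279 3.466 0.226
v 2.401 1.954 0.654
v 2.044 2.379 0.699
v 2.412 2.28 1.104
v 2.755 3.602 0.352
v 3.122 3.503 0.758
v 2.326 3.172 1.017
v 2.558 1.917 0.122
v 2.925 1.818 0.528
v 3.268 3.14 -0.224
v 3.636 3.041 0.181
v 3.354 2.248 -0.137
v 3.699 2.816 0.686
v 3.26 2.06 0.9
v 3.417 2.023 0.368
v 3.689 2.49 0.236
v 3.382 3.102 1.043
v 2.942 2.346 1.257
v 2.586 2.77 1.301
v 2.857 3.237 1.169
v 3.434 2.551 1.097
v 2.738 3.074 -0.377
v 2.298 2.318 -0.163
v 2.823 2.183 -0.289
v 3.094 2.65 -0.421
v 2.42 3.36 -0.02
v 1.981 2.604 0.194
v 1.991 2.93 0.644
v 2.263 3.397 0.512
v 2.246 2.869 -0.217
v -1.354 1.846 0.755
v -0.958 1.805 1.402
v -2.071 1.973 2.093
v -2.466 2.014 1.445
v -0.952 2.136 1.331
v -2.065 2.304 2.022
v -1.026 2.409 1.146
v -2.138 2.577 1.836
v -1.164 2.571 0.883
v -2.277 2.739 1.574
v -1.341 2.589 0.595
v -2.453 2.757 1.286
v -1.519 2.46 0.339
v -2.632 2.628 1.029
v -1.665 2.209 0.164
v -2.778 2.377 0.855
v -1.749 1.887 0.107
v -2.862 2.055 0.798
v -1.755 1.556 0.178
v -2.868 1.724 0.869
v -1.682 1.283 0.364
v -2.794 1.451 1.054
v -1.543 1.121 0.626
v -2.656 1.289 1.317
v -1.367 1.103 0.914
v -2.479 1.271 1.605
v -1.188 1.232 1.171
v -2.301 1.4 1.861
v -1.042 1.483 1.345
v -2.155 1.651 2.036
v -2.347 -2.22 -1.625
v -1.762 -2.636 -1.229
v -3.453 -2.68 -0.475
v -1.769 -2.163 -1.047
v -1.997 -1.712 -1.085
v -2.358 -1.455 -1.33
v -2.716 -1.49 -1.687
v -2.933 -1.804 -2.021
v -2.926 -2.277 -2.204
v -2.698 -2.728 -2.165
v -2.336 -2.985 -1.92
v -1.979 -2.95 -1.563
v 2.45 -2.867 3.187
v 3.164 -3.016 2.975
v 2.81 -2.973 4.473
v 3.148 -2.625 3.011
v 2.945 -2.298 3.095
v 2.609 -2.125 3.203
v 2.231 -2.15 3.307
v 1.911 -2.367 3.379
v 1.735 -2.719 3.399
v 1.751 -3.11 3.363
v 1.955 -3.437 3.279
v 2.291 -3.61 3.171
v 2.669 -3.585 3.067
v 2.989 -3.368 2.995
f 2 1 4
f 2 4 3
f 4 1 5
f 4 5 3
f 5 1 6
f 5 6 3
f 6 1 7
f 6 7 3
f 7 1 8
f 7 8 3
f 8 1 9
f 8 9 3
f 9 1 10
f 9 10 3
f 10 1 11
f 10 11 3
f 11 1 12
f 11 12 3
f 12 1 13
f 12 13 3
f 13 1 14
f 13 14 3
f 14 1 15
f 14 15 3
f 15 1 2
f 15 2 3
f 16 53 32
f 53 27 56
f 32 56 21
f 53 56 32
f 16 32 28
f 32 21 33
f 28 33 17
f 32 33 28
f 16 28 37
f 28 17 38
f 37 38 23
f 28 38 37
f 16 37 49
f 37 23 52
f 49 52 26
f 37 52 49
f 16 49 53
f 49 26 57
f 53 57 27
f 49 57 53
f 17 33 44
f 33 21 47
f 44 47 25
f 33 47 44
f 21 56 34
f 56 27 55
f 34 55 20
f 56 55 34
f 27 57 54
f 57 26 50
f 54 50 18
f 57 50 54
f 26 52 51
f 52 23 39
f 51 39 22
f 52 39 51
f 23 38 43
f 38 17 40
f 43 40 24
f 38 40 43
f 19 45 31
f 45 25 46
f 31 46 20
f 45 46 31
f 19 31 29
f 31 20 30
f 29 30 18
f 31 30 29
f 19 29 36
f 29 18 35
f 36 35 22
f 29 35 36
f 19 36 41
f 36 22 42
f 41 42 24
f 36 42 41
f 19 41 45
f 41 24 48
f 45 48 25
f 41 48 45
f 20 46 34
f 46 25 47
f 34 47 21
f 46 47 34
f 18 30 54
f 30 20 55
f 54 55 27
f 30 55 54
f 22 35 51
f 35 18 50
f 51 50 26
f 35 50 51
f 24 42 43
f 42 22 39
f 43 39 23
f 42 39 43
f 25 48 44
f 48 24 40
f 44 40 17
f 48 40 44
f 59 58 62
f 59 62 60
f 60 62 63
f 60 63 61
f 62 58 64
f 62 64 63
f 63 64 65
f 63 65 61
f 64 58 66
f 64 66 65
f 65 66 67
f 65 67 61
f 66 58 68
f 66 68 67
f 67 68 69
f 67 69 61
f 68 58 70
f 68 70 69
f 69 70 71
f 69 71 61
f 70 58 72
f 70 72 71
f 71 72 73
f 71 73 61
f 72 58 74
f 72 74 73
f 73 74 75
f 73 75 61
f 74 58 76
f 74 76 75
f 75 76 77
f 75 77 61
f 76 58 78
f 76 78 77
f 77 78 79
f 77 79 61
f 78 58 80
f 78 80 79
f 79 80 81
f 79 81 61
f 80 58 82
f 80 82 81
f 81 82 83
f 81 83 61
f 82 58 84
f 82 84 83
f 83 84 85
f 83 85 61
f 84 58 86
f 84 86 85
f 85 86 87
f 85 87 61
f 86 58 59
f 86 59 87
f 87 59 60
f 87 60 61
f 89 88 91
f 89 91 90
f 91 88 92
f 91 92 90
f 92 88 93
f 92 93 90
f 93 88 94
f 93 94 90
f 94 88 95
f 94 95 90
f 95 88 96
f 95 96 90
f 96 88 97
f 96 97 90
f 97 88 98
f 97 98 90
f 98 88 99
f 98 99 90
f 99 88 89
f 99 89 90
f 101 100 103
f 101 103 102
f 103 100 104
f 103 104 102
f 104 100 105
f 104 105 102
f 105 100 106
f 105 106 102
f 106 100 107
f 106 107 102
f 107 100 108
f 107 108 102
f 108 100 109
f 108 109 102
f 109 100 110
f 109 110 102
f 110 100 111
f 110 111 102
f 111 100 112
f 111 112 102
f 112 100 113
f 112 113 102
f 113 100 101
f 113 101 102



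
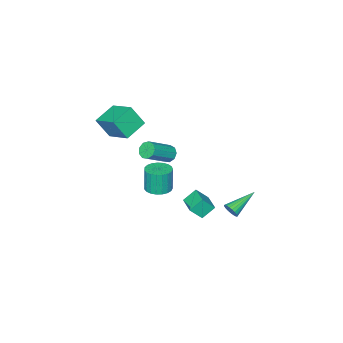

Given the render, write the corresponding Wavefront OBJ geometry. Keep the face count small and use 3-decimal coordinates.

v -2.371 -0.873 -4.427
v -3.082 -0.56 -3.735
v -1.755 0.253 -4.304
v -2.465 0.567 -3.613
v -1.775 -1.287 -3.627
v -2.485 -0.973 -2.936
v -1.158 -0.16 -3.505
v -1.869 0.153 -2.813
v 0.109 -3.846 2.886
v 0.548 -4.473 4.105
v 0.258 -2.238 3.658
v 0.698 -2.865 4.877
v 1.522 -3.755 2.423
v 1.962 -4.382 3.642
v 1.672 -2.147 3.195
v 2.111 -2.774 4.414
v -1.756 2.434 -2.349
v -1.554 2.729 -1.958
v -3.464 2.626 -1.611
v -1.603 2.881 -2.109
v -1.678 2.956 -2.302
v -1.766 2.941 -2.504
v -1.853 2.839 -2.678
v -1.924 2.666 -2.796
v -1.965 2.453 -2.836
v -1.97 2.237 -2.792
v -1.938 2.055 -2.672
v -1.875 1.939 -2.496
v -1.791 1.908 -2.294
v -1.702 1.969 -2.102
v -1.621 2.11 -1.953
v -1.564 2.307 -1.872
v -1.541 2.526 -1.874
v 0.414 -1.055 -1.15
v 1.038 -0.579 -1.064
v 0.911 -0.689 0.457
v 0.286 -1.165 0.37
v 0.789 -0.365 -1.069
v 0.662 -0.475 0.452
v 0.475 -0.27 -1.088
v 0.348 -0.38 0.432
v 0.151 -0.311 -1.118
v 0.024 -0.421 0.402
v -0.128 -0.48 -1.154
v -0.255 -0.59 0.367
v -0.314 -0.749 -1.189
v -0.441 -0.859 0.332
v -0.373 -1.071 -1.217
v -0.501 -1.181 0.303
v -0.297 -1.39 -1.234
v -0.424 -1.5 0.287
v -0.098 -1.651 -1.236
v -0.225 -1.761 0.284
v 0.19 -1.809 -1.224
v 0.063 -1.919 0.297
v 0.516 -1.837 -1.198
v 0.389 -1.947 0.322
v 0.825 -1.729 -1.165
v 0.698 -1.839 0.356
v 1.062 -1.505 -1.129
v 0.935 -1.615 0.392
v 1.188 -1.203 -1.096
v 1.061 -1.313 0.424
v 1.179 -0.876 -1.073
v 1.052 -0.986 0.447
v -0.062 -0.731 1.711
v 0.223 -0.364 1.365
v 1.708 -0.541 2.403
v 1.422 -0.909 2.749
v 0.044 -0.163 1.657
v 1.528 -0.341 2.694
v -0.186 -0.229 1.974
v 1.299 -0.407 3.011
v -0.357 -0.529 2.168
v 1.127 -0.707 3.206
v -0.391 -0.924 2.148
v 1.094 -1.102 3.186
v -0.271 -1.229 1.924
v 1.214 -1.406 2.962
v -0.053 -1.3 1.6
v 1.432 -1.478 2.638
v 0.16 -1.106 1.328
v 1.645 -1.283 2.366
v 0.27 -0.736 1.236
v 1.754 -0.913 2.273
f 2 4 1
f 5 2 1
f 1 4 3
f 3 5 1
f 2 8 4
f 6 2 5
f 6 8 2
f 4 8 3
f 7 5 3
f 3 8 7
f 7 6 5
f 8 6 7
f 10 12 9
f 13 10 9
f 9 12 11
f 11 13 9
f 10 16 12
f 14 10 13
f 14 16 10
f 12 16 11
f 15 13 11
f 11 16 15
f 15 14 13
f 16 14 15
f 18 17 20
f 18 20 19
f 20 17 21
f 20 21 19
f 21 17 22
f 21 22 19
f 22 17 23
f 22 23 19
f 23 17 24
f 23 24 19
f 24 17 25
f 24 25 19
f 25 17 26
f 25 26 19
f 26 17 27
f 26 27 19
f 27 17 28
f 27 28 19
f 28 17 29
f 28 29 19
f 29 17 30
f 29 30 19
f 30 17 31
f 30 31 19
f 31 17 32
f 31 32 19
f 32 17 33
f 32 33 19
f 33 17 18
f 33 18 19
f 35 34 38
f 35 38 36
f 36 38 39
f 36 39 37
f 38 34 40
f 38 40 39
f 39 40 41
f 39 41 37
f 40 34 42
f 40 42 41
f 41 42 43
f 41 43 37
f 42 34 44
f 42 44 43
f 43 44 45
f 43 45 37
f 44 34 46
f 44 46 45
f 45 46 47
f 45 47 37
f 46 34 48
f 46 48 47
f 47 48 49
f 47 49 37
f 48 34 50
f 48 50 49
f 49 50 51
f 49 51 37
f 50 34 52
f 50 52 51
f 51 52 53
f 51 53 37
f 52 34 54
f 52 54 53
f 53 54 55
f 53 55 37
f 54 34 56
f 54 56 55
f 55 56 57
f 55 57 37
f 56 34 58
f 56 58 57
f 57 58 59
f 57 59 37
f 58 34 60
f 58 60 59
f 59 60 61
f 59 61 37
f 60 34 62
f 60 62 61
f 61 62 63
f 61 63 37
f 62 34 64
f 62 64 63
f 63 64 65
f 63 65 37
f 64 34 35
f 64 35 65
f 65 35 36
f 65 36 37
f 67 66 70
f 67 70 68
f 68 70 71
f 68 71 69
f 70 66 72
f 70 72 71
f 71 72 73
f 71 73 69
f 72 66 74
f 72 74 73
f 73 74 75
f 73 75 69
f 74 66 76
f 74 76 75
f 75 76 77
f 75 77 69
f 76 66 78
f 76 78 77
f 77 78 79
f 77 79 69
f 78 66 80
f 78 80 79
f 79 80 81
f 79 81 69
f 80 66 82
f 80 82 81
f 81 82 83
f 81 83 69
f 82 66 84
f 82 84 83
f 83 84 85
f 83 85 69
f 84 66 67
f 84 67 85
f 85 67 68
f 85 68 69



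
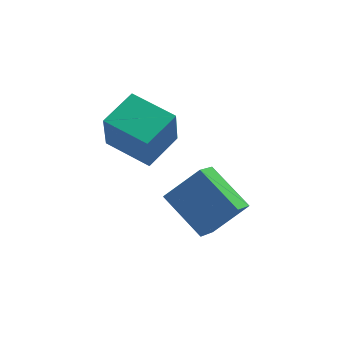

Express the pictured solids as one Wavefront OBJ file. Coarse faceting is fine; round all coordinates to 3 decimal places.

v -0.009 -1.466 2.909
v -0.147 -1.97 4.59
v 1.135 -0.424 3.316
v 0.997 -0.927 4.996
v 1.283 -2.773 2.624
v 1.145 -3.276 4.304
v 2.427 -1.73 3.03
v 2.289 -2.234 4.711
v 4.035 -4.353 1.227
v 3.003 -2.872 2.219
v 2.738 -4.495 0.091
v 1.706 -3.014 1.083
v 4.654 -3.366 0.397
v 3.622 -1.885 1.389
v 3.357 -3.508 -0.739
v 2.325 -2.027 0.253
f 2 4 1
f 5 2 1
f 1 4 3
f 3 5 1
f 2 8 4
f 6 2 5
f 6 8 2
f 4 8 3
f 7 5 3
f 3 8 7
f 7 6 5
f 8 6 7
f 10 12 9
f 13 10 9
f 9 12 11
f 11 13 9
f 10 16 12
f 14 10 13
f 14 16 10
f 12 16 11
f 15 13 11
f 11 16 15
f 15 14 13
f 16 14 15



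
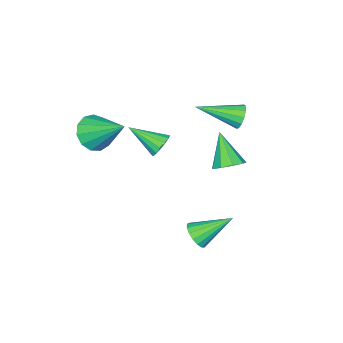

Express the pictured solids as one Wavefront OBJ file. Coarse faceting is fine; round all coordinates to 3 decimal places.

v -0.137 3.331 -3.893
v 0.214 3.927 -4.155
v -1.283 4.489 -2.787
v -0.054 3.88 -4.382
v -0.34 3.706 -4.497
v -0.58 3.446 -4.474
v -0.718 3.16 -4.318
v -0.723 2.913 -4.064
v -0.594 2.762 -3.771
v -0.36 2.741 -3.506
v -0.074 2.855 -3.33
v 0.197 3.078 -3.282
v 0.391 3.359 -3.375
v 0.465 3.633 -3.586
v 0.401 3.839 -3.868
v -2.344 -0.568 -1.093
v -1.894 -0.71 -1.61
v -1.736 -2.012 -0.167
v -1.713 -0.49 -1.386
v -1.701 -0.291 -1.084
v -1.862 -0.166 -0.784
v -2.151 -0.149 -0.567
v -2.493 -0.244 -0.491
v -2.794 -0.426 -0.576
v -2.975 -0.646 -0.8
v -2.987 -0.845 -1.103
v -2.827 -0.97 -1.403
v -2.537 -0.987 -1.62
v -2.196 -0.892 -1.696
v -3.882 2.801 1.716
v -3.511 2.865 1.149
v -2.558 1.239 2.404
v -3.359 3.106 1.405
v -3.374 3.251 1.76
v -3.549 3.252 2.1
v -3.83 3.111 2.319
v -4.127 2.871 2.346
v -4.347 2.609 2.173
v -4.419 2.408 1.855
v -4.32 2.331 1.492
v -4.082 2.404 1.201
v -3.78 2.603 1.073
v 1.315 -1.285 1.68
v 1.872 -1.767 2.342
v 1.285 0.465 2.98
v 2.226 -1.506 1.999
v 2.291 -1.175 1.554
v 2.046 -0.879 1.15
v 1.569 -0.712 0.914
v 1.011 -0.727 0.921
v 0.55 -0.919 1.169
v 0.332 -1.228 1.58
v 0.426 -1.554 2.022
v 0.802 -1.796 2.356
v 1.341 -1.875 2.475
v -1.358 4.149 0.613
v -1.007 4.645 1.103
v -1.922 3.151 2.027
v -1.509 4.801 1.014
v -1.941 4.653 0.737
v -2.1 4.269 0.403
v -1.912 3.829 0.167
v -1.465 3.539 0.14
v -0.968 3.534 0.334
v -0.654 3.818 0.66
v -0.669 4.256 0.963
f 2 1 4
f 2 4 3
f 4 1 5
f 4 5 3
f 5 1 6
f 5 6 3
f 6 1 7
f 6 7 3
f 7 1 8
f 7 8 3
f 8 1 9
f 8 9 3
f 9 1 10
f 9 10 3
f 10 1 11
f 10 11 3
f 11 1 12
f 11 12 3
f 12 1 13
f 12 13 3
f 13 1 14
f 13 14 3
f 14 1 15
f 14 15 3
f 15 1 2
f 15 2 3
f 17 16 19
f 17 19 18
f 19 16 20
f 19 20 18
f 20 16 21
f 20 21 18
f 21 16 22
f 21 22 18
f 22 16 23
f 22 23 18
f 23 16 24
f 23 24 18
f 24 16 25
f 24 25 18
f 25 16 26
f 25 26 18
f 26 16 27
f 26 27 18
f 27 16 28
f 27 28 18
f 28 16 29
f 28 29 18
f 29 16 17
f 29 17 18
f 31 30 33
f 31 33 32
f 33 30 34
f 33 34 32
f 34 30 35
f 34 35 32
f 35 30 36
f 35 36 32
f 36 30 37
f 36 37 32
f 37 30 38
f 37 38 32
f 38 30 39
f 38 39 32
f 39 30 40
f 39 40 32
f 40 30 41
f 40 41 32
f 41 30 42
f 41 42 32
f 42 30 31
f 42 31 32
f 44 43 46
f 44 46 45
f 46 43 47
f 46 47 45
f 47 43 48
f 47 48 45
f 48 43 49
f 48 49 45
f 49 43 50
f 49 50 45
f 50 43 51
f 50 51 45
f 51 43 52
f 51 52 45
f 52 43 53
f 52 53 45
f 53 43 54
f 53 54 45
f 54 43 55
f 54 55 45
f 55 43 44
f 55 44 45
f 57 56 59
f 57 59 58
f 59 56 60
f 59 60 58
f 60 56 61
f 60 61 58
f 61 56 62
f 61 62 58
f 62 56 63
f 62 63 58
f 63 56 64
f 63 64 58
f 64 56 65
f 64 65 58
f 65 56 66
f 65 66 58
f 66 56 57
f 66 57 58



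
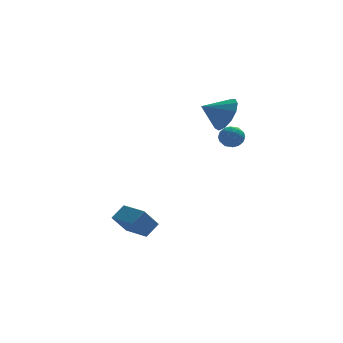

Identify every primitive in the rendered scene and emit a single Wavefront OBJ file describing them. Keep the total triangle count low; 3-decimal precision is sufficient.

v -1.802 -3.181 -4.535
v -2.501 -3.564 -3.546
v -2.586 -1.927 -4.603
v -3.285 -2.311 -3.614
v -1.195 -2.769 -3.946
v -1.894 -3.153 -2.957
v -1.979 -1.516 -4.014
v -2.678 -1.899 -3.025
v 1.879 -2.372 0.777
v 2.423 -2.105 1.016
v 1.897 -3.095 1.544
v 2.441 -2.828 1.783
v 1.876 -2.506 1.823
v 1.865 -2.059 1.349
v 2.455 -3.141 1.211
v 2.444 -2.694 0.737
v 2.78 -2.58 1.284
v 2.422 -2.188 1.662
v 1.898 -3.012 0.898
v 1.54 -2.62 1.276
v 2.149 -2.175 0.829
v 2.171 -3.025 1.731
v 1.838 -2.836 1.755
v 2.158 -2.679 1.895
v 1.821 -2.148 1.025
v 2.141 -1.991 1.165
v 1.819 -2.227 1.64
v 2.179 -3.209 1.395
v 2.499 -3.052 1.535
v 2.162 -2.521 0.665
v 2.482 -2.364 0.805
v 2.501 -2.973 0.92
v 2.679 -2.297 1.127
v 2.69 -2.722 1.578
v 2.698 -2.906 1.242
v 2.691 -2.643 0.963
v 2.468 -2.067 1.349
v 2.479 -2.492 1.8
v 2.147 -2.303 1.824
v 2.14 -2.04 1.545
v 2.678 -2.346 1.507
v 1.841 -2.708 0.76
v 1.852 -3.133 1.211
v 2.18 -3.16 1.015
v 2.173 -2.897 0.736
v 1.63 -2.478 0.982
v 1.641 -2.903 1.433
v 1.629 -2.557 1.597
v 1.622 -2.294 1.318
v 1.642 -2.854 1.053
v 2.174 -0.923 2.139
v 2.64 -1.356 2.95
v 1.006 -1.057 2.741
v 2.628 -0.785 3.053
v 2.472 -0.258 2.867
v 2.221 0.058 2.45
v 1.955 0.062 1.934
v 1.759 -0.246 1.483
v 1.694 -0.77 1.241
v 1.781 -1.342 1.284
v 1.993 -1.781 1.599
v 2.263 -1.948 2.085
v 2.504 -1.79 2.588
f 2 4 1
f 5 2 1
f 1 4 3
f 3 5 1
f 2 8 4
f 6 2 5
f 6 8 2
f 4 8 3
f 7 5 3
f 3 8 7
f 7 6 5
f 8 6 7
f 9 46 25
f 46 20 49
f 25 49 14
f 46 49 25
f 9 25 21
f 25 14 26
f 21 26 10
f 25 26 21
f 9 21 30
f 21 10 31
f 30 31 16
f 21 31 30
f 9 30 42
f 30 16 45
f 42 45 19
f 30 45 42
f 9 42 46
f 42 19 50
f 46 50 20
f 42 50 46
f 10 26 37
f 26 14 40
f 37 40 18
f 26 40 37
f 14 49 27
f 49 20 48
f 27 48 13
f 49 48 27
f 20 50 47
f 50 19 43
f 47 43 11
f 50 43 47
f 19 45 44
f 45 16 32
f 44 32 15
f 45 32 44
f 16 31 36
f 31 10 33
f 36 33 17
f 31 33 36
f 12 38 24
f 38 18 39
f 24 39 13
f 38 39 24
f 12 24 22
f 24 13 23
f 22 23 11
f 24 23 22
f 12 22 29
f 22 11 28
f 29 28 15
f 22 28 29
f 12 29 34
f 29 15 35
f 34 35 17
f 29 35 34
f 12 34 38
f 34 17 41
f 38 41 18
f 34 41 38
f 13 39 27
f 39 18 40
f 27 40 14
f 39 40 27
f 11 23 47
f 23 13 48
f 47 48 20
f 23 48 47
f 15 28 44
f 28 11 43
f 44 43 19
f 28 43 44
f 17 35 36
f 35 15 32
f 36 32 16
f 35 32 36
f 18 41 37
f 41 17 33
f 37 33 10
f 41 33 37
f 52 51 54
f 52 54 53
f 54 51 55
f 54 55 53
f 55 51 56
f 55 56 53
f 56 51 57
f 56 57 53
f 57 51 58
f 57 58 53
f 58 51 59
f 58 59 53
f 59 51 60
f 59 60 53
f 60 51 61
f 60 61 53
f 61 51 62
f 61 62 53
f 62 51 63
f 62 63 53
f 63 51 52
f 63 52 53



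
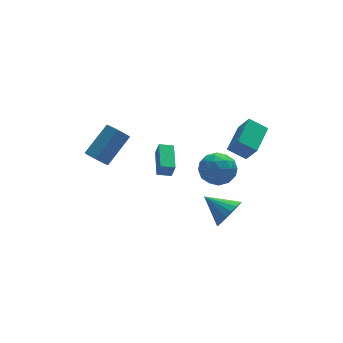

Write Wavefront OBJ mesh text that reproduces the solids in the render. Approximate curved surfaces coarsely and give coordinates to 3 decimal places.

v 1.924 -1.767 1.841
v 2.282 -2.365 2.854
v 3.046 -0.338 2.287
v 3.404 -0.937 3.301
v 2.796 -2.263 1.239
v 3.154 -2.862 2.253
v 3.918 -0.835 1.686
v 4.276 -1.433 2.699
v -3.856 2.485 -0.719
v -3.327 2.37 -1.224
v -1.855 3.18 0.135
v -2.384 3.295 0.639
v -3.525 2.832 -1.284
v -2.054 3.641 0.075
v -3.879 3.132 -1.079
v -2.407 3.941 0.279
v -4.221 3.129 -0.707
v -2.75 3.938 0.652
v -4.393 2.825 -0.34
v -2.921 3.634 1.019
v -4.313 2.362 -0.151
v -2.842 3.171 1.208
v -4.019 1.957 -0.228
v -2.548 2.766 1.131
v -3.649 1.799 -0.535
v -2.178 2.608 0.824
v -3.375 1.963 -0.928
v -1.904 2.772 0.431
v -0.304 3.228 -3.454
v -0.168 2.97 -2.592
v 0.166 4.961 -3.01
v 0.301 4.704 -2.148
v 0.499 3.056 -3.632
v 0.634 2.799 -2.77
v 0.968 4.79 -3.188
v 1.104 4.532 -2.326
v 2.379 -1.075 -4.065
v 3.133 -0.845 -3.434
v 1.361 0.095 -3.275
v 3.197 -0.559 -3.775
v 3.099 -0.375 -4.173
v 2.858 -0.33 -4.55
v 2.523 -0.432 -4.831
v 2.159 -0.662 -4.96
v 1.838 -0.973 -4.912
v 1.625 -1.305 -4.696
v 1.561 -1.591 -4.355
v 1.659 -1.774 -3.957
v 1.899 -1.82 -3.58
v 2.235 -1.717 -3.299
v 2.599 -1.488 -3.17
v 2.92 -1.176 -3.218
v 1.362 -2.527 0.439
v 1.861 -3.315 0.946
v 0.239 -2.405 1.734
v 0.738 -3.193 2.241
v 1.213 -2.25 2.128
v 1.907 -2.325 1.328
v 0.193 -3.395 1.352
v 0.887 -3.47 0.552
v 1.139 -3.851 1.511
v 1.769 -3.144 1.99
v 0.331 -2.576 0.69
v 0.961 -1.869 1.169
v 1.71 -2.932 0.579
v 0.39 -2.788 2.101
v 0.669 -2.234 2.035
v 0.962 -2.697 2.333
v 1.737 -2.35 0.803
v 2.03 -2.813 1.101
v 1.649 -2.187 1.796
v 0.07 -2.907 1.579
v 0.363 -3.37 1.877
v 1.138 -3.023 0.347
v 1.431 -3.486 0.645
v 0.451 -3.533 0.884
v 1.579 -3.71 1.209
v 0.919 -3.639 1.97
v 0.599 -3.757 1.447
v 1.007 -3.802 0.977
v 1.949 -3.294 1.491
v 1.289 -3.222 2.252
v 1.568 -2.668 2.185
v 1.976 -2.712 1.715
v 1.525 -3.61 1.822
v 0.811 -2.498 0.428
v 0.151 -2.426 1.189
v 0.124 -3.008 0.965
v 0.532 -3.052 0.495
v 1.181 -2.081 0.71
v 0.521 -2.01 1.471
v 1.093 -1.918 1.703
v 1.501 -1.963 1.233
v 0.575 -2.11 0.858
f 2 4 1
f 5 2 1
f 1 4 3
f 3 5 1
f 2 8 4
f 6 2 5
f 6 8 2
f 4 8 3
f 7 5 3
f 3 8 7
f 7 6 5
f 8 6 7
f 10 9 13
f 10 13 11
f 11 13 14
f 11 14 12
f 13 9 15
f 13 15 14
f 14 15 16
f 14 16 12
f 15 9 17
f 15 17 16
f 16 17 18
f 16 18 12
f 17 9 19
f 17 19 18
f 18 19 20
f 18 20 12
f 19 9 21
f 19 21 20
f 20 21 22
f 20 22 12
f 21 9 23
f 21 23 22
f 22 23 24
f 22 24 12
f 23 9 25
f 23 25 24
f 24 25 26
f 24 26 12
f 25 9 27
f 25 27 26
f 26 27 28
f 26 28 12
f 27 9 10
f 27 10 28
f 28 10 11
f 28 11 12
f 30 32 29
f 33 30 29
f 29 32 31
f 31 33 29
f 30 36 32
f 34 30 33
f 34 36 30
f 32 36 31
f 35 33 31
f 31 36 35
f 35 34 33
f 36 34 35
f 38 37 40
f 38 40 39
f 40 37 41
f 40 41 39
f 41 37 42
f 41 42 39
f 42 37 43
f 42 43 39
f 43 37 44
f 43 44 39
f 44 37 45
f 44 45 39
f 45 37 46
f 45 46 39
f 46 37 47
f 46 47 39
f 47 37 48
f 47 48 39
f 48 37 49
f 48 49 39
f 49 37 50
f 49 50 39
f 50 37 51
f 50 51 39
f 51 37 52
f 51 52 39
f 52 37 38
f 52 38 39
f 53 90 69
f 90 64 93
f 69 93 58
f 90 93 69
f 53 69 65
f 69 58 70
f 65 70 54
f 69 70 65
f 53 65 74
f 65 54 75
f 74 75 60
f 65 75 74
f 53 74 86
f 74 60 89
f 86 89 63
f 74 89 86
f 53 86 90
f 86 63 94
f 90 94 64
f 86 94 90
f 54 70 81
f 70 58 84
f 81 84 62
f 70 84 81
f 58 93 71
f 93 64 92
f 71 92 57
f 93 92 71
f 64 94 91
f 94 63 87
f 91 87 55
f 94 87 91
f 63 89 88
f 89 60 76
f 88 76 59
f 89 76 88
f 60 75 80
f 75 54 77
f 80 77 61
f 75 77 80
f 56 82 68
f 82 62 83
f 68 83 57
f 82 83 68
f 56 68 66
f 68 57 67
f 66 67 55
f 68 67 66
f 56 66 73
f 66 55 72
f 73 72 59
f 66 72 73
f 56 73 78
f 73 59 79
f 78 79 61
f 73 79 78
f 56 78 82
f 78 61 85
f 82 85 62
f 78 85 82
f 57 83 71
f 83 62 84
f 71 84 58
f 83 84 71
f 55 67 91
f 67 57 92
f 91 92 64
f 67 92 91
f 59 72 88
f 72 55 87
f 88 87 63
f 72 87 88
f 61 79 80
f 79 59 76
f 80 76 60
f 79 76 80
f 62 85 81
f 85 61 77
f 81 77 54
f 85 77 81



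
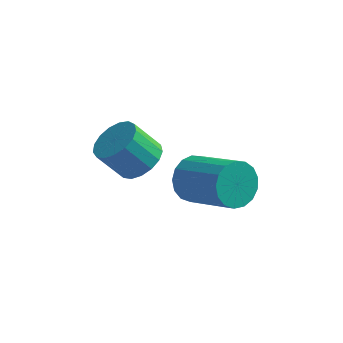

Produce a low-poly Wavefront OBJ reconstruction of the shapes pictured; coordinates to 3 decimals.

v -1.05 4.087 -1.852
v -0.54 4.588 -2.348
v 1.08 3.753 -1.525
v 0.57 3.253 -1.028
v -0.598 4.815 -2.004
v 1.022 3.98 -1.18
v -0.759 4.875 -1.624
v 0.861 4.04 -0.801
v -0.987 4.755 -1.297
v 0.633 3.92 -0.474
v -1.23 4.482 -1.097
v 0.39 3.647 -0.274
v -1.431 4.119 -1.07
v 0.189 3.284 -0.247
v -1.545 3.748 -1.222
v 0.075 2.913 -0.399
v -1.546 3.455 -1.518
v 0.075 2.62 -0.695
v -1.433 3.307 -1.89
v 0.188 2.472 -1.067
v -1.232 3.338 -2.254
v 0.388 2.503 -1.431
v -0.99 3.54 -2.525
v 0.63 2.705 -1.702
v -0.761 3.868 -2.642
v 0.859 3.033 -1.819
v -0.599 4.246 -2.578
v 1.021 3.411 -1.755
v -2.615 3.674 -1.014
v -1.937 3.393 -0.606
v -2.686 3.104 0.442
v -3.365 3.386 0.034
v -1.952 3.783 -0.509
v -2.702 3.494 0.538
v -2.12 4.148 -0.528
v -2.869 3.859 0.519
v -2.401 4.405 -0.659
v -3.15 4.116 0.389
v -2.731 4.494 -0.87
v -3.48 4.205 0.177
v -3.034 4.395 -1.115
v -3.784 4.107 -0.067
v -3.242 4.132 -1.336
v -3.991 3.843 -0.289
v -3.306 3.763 -1.483
v -4.055 3.474 -0.436
v -3.212 3.374 -1.523
v -3.961 3.086 -0.476
v -2.981 3.054 -1.446
v -3.731 2.765 -0.399
v -2.666 2.876 -1.27
v -3.416 2.587 -0.223
v -2.34 2.881 -1.036
v -3.09 2.592 0.012
v -2.077 3.068 -0.796
v -2.826 2.779 0.252
f 2 1 5
f 2 5 3
f 3 5 6
f 3 6 4
f 5 1 7
f 5 7 6
f 6 7 8
f 6 8 4
f 7 1 9
f 7 9 8
f 8 9 10
f 8 10 4
f 9 1 11
f 9 11 10
f 10 11 12
f 10 12 4
f 11 1 13
f 11 13 12
f 12 13 14
f 12 14 4
f 13 1 15
f 13 15 14
f 14 15 16
f 14 16 4
f 15 1 17
f 15 17 16
f 16 17 18
f 16 18 4
f 17 1 19
f 17 19 18
f 18 19 20
f 18 20 4
f 19 1 21
f 19 21 20
f 20 21 22
f 20 22 4
f 21 1 23
f 21 23 22
f 22 23 24
f 22 24 4
f 23 1 25
f 23 25 24
f 24 25 26
f 24 26 4
f 25 1 27
f 25 27 26
f 26 27 28
f 26 28 4
f 27 1 2
f 27 2 28
f 28 2 3
f 28 3 4
f 30 29 33
f 30 33 31
f 31 33 34
f 31 34 32
f 33 29 35
f 33 35 34
f 34 35 36
f 34 36 32
f 35 29 37
f 35 37 36
f 36 37 38
f 36 38 32
f 37 29 39
f 37 39 38
f 38 39 40
f 38 40 32
f 39 29 41
f 39 41 40
f 40 41 42
f 40 42 32
f 41 29 43
f 41 43 42
f 42 43 44
f 42 44 32
f 43 29 45
f 43 45 44
f 44 45 46
f 44 46 32
f 45 29 47
f 45 47 46
f 46 47 48
f 46 48 32
f 47 29 49
f 47 49 48
f 48 49 50
f 48 50 32
f 49 29 51
f 49 51 50
f 50 51 52
f 50 52 32
f 51 29 53
f 51 53 52
f 52 53 54
f 52 54 32
f 53 29 55
f 53 55 54
f 54 55 56
f 54 56 32
f 55 29 30
f 55 30 56
f 56 30 31
f 56 31 32

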